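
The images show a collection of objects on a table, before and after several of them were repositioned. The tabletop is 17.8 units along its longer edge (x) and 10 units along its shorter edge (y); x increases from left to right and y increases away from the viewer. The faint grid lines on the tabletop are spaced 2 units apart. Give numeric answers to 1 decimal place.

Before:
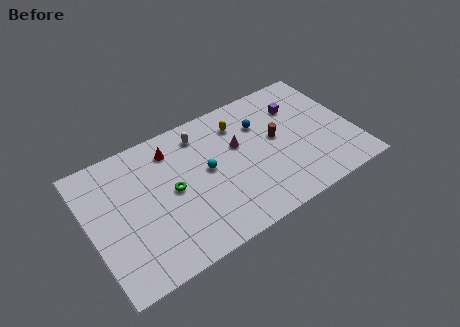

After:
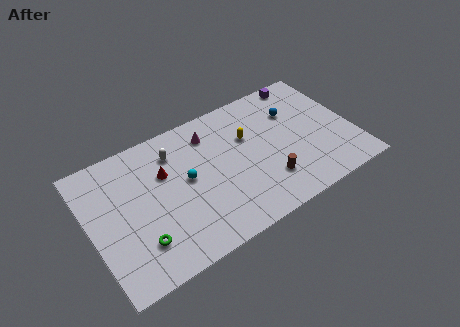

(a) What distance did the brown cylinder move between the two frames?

3.1

The brown cylinder moved from about (12.7, 5.5) to (11.6, 2.6), a distance of √(1.1² + 2.9²) ≈ 3.1.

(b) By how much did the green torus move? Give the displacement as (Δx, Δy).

(-2.6, -2.6)

From the two frames, the green torus sits at roughly (5.5, 5.1) before and (2.9, 2.5) after.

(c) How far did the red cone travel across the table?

1.7

The red cone was near (5.9, 8.1) before and (5.2, 6.6) after, so it travelled √(0.7² + 1.5²) ≈ 1.7 units.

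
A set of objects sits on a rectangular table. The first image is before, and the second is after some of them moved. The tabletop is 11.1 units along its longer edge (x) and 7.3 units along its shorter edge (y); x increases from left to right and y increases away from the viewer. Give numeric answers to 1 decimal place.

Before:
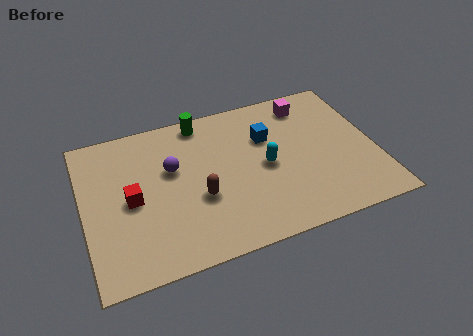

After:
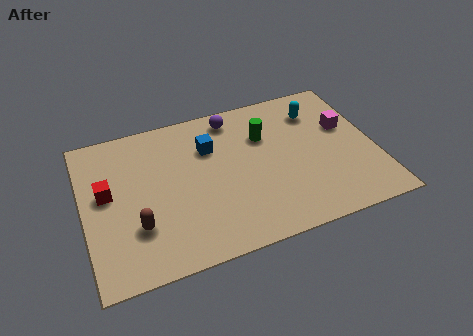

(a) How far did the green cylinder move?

2.7

The green cylinder moved from about (4.7, 6.5) to (7.0, 5.0), a distance of √(2.3² + 1.5²) ≈ 2.7.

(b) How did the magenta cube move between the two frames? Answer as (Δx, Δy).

(1.3, -1.6)

The magenta cube started near (8.8, 6.1) and ended near (10.1, 4.5).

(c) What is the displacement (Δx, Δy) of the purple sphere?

(2.5, 1.8)

The purple sphere was at about (3.4, 4.5) and moved to about (5.9, 6.3).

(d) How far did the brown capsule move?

2.5

The brown capsule moved from about (4.3, 2.8) to (1.9, 2.2), a distance of √(2.4² + 0.6²) ≈ 2.5.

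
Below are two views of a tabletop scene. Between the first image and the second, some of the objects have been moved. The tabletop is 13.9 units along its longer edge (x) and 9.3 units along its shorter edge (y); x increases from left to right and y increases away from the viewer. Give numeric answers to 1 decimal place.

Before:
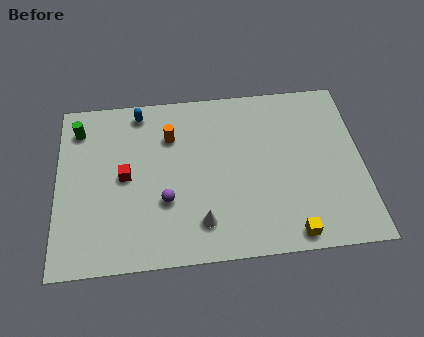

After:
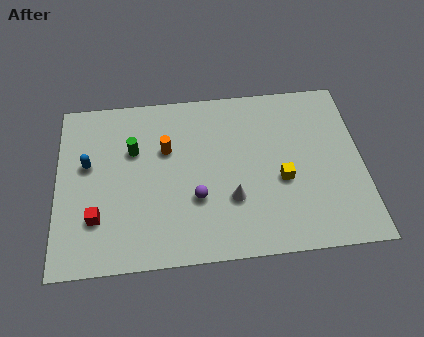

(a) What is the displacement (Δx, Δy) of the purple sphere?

(1.4, 0.0)

The purple sphere was at about (4.9, 3.2) and moved to about (6.3, 3.2).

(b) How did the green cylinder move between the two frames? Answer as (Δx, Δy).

(2.5, -1.4)

The green cylinder was at about (1.0, 7.5) and moved to about (3.5, 6.1).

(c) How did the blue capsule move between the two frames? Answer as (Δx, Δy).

(-2.4, -2.7)

The blue capsule was at about (3.8, 8.2) and moved to about (1.4, 5.5).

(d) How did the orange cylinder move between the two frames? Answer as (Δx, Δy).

(-0.2, -0.7)

The orange cylinder started near (5.2, 6.7) and ended near (5.0, 6.0).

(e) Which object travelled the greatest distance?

the blue capsule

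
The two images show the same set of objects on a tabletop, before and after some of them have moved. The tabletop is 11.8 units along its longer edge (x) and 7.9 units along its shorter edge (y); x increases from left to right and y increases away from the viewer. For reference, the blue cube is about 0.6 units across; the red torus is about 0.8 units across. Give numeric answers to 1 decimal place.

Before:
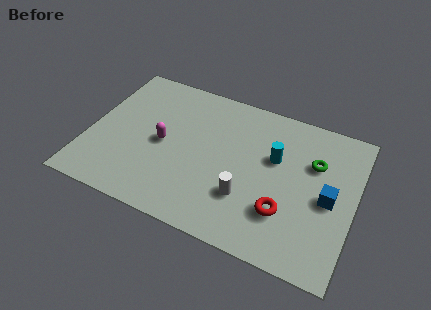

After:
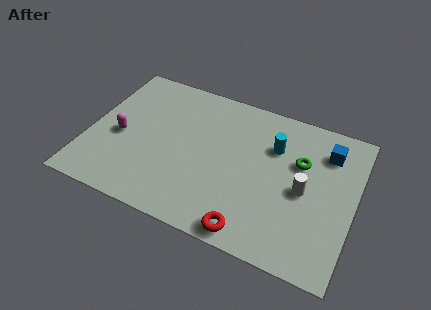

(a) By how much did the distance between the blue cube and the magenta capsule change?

+2.0

They were about 7.4 units apart before and 9.4 after — 2.0 units further apart.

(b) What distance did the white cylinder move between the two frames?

2.7

The white cylinder was near (7.2, 2.4) before and (9.6, 3.7) after, so it travelled √(2.4² + 1.3²) ≈ 2.7 units.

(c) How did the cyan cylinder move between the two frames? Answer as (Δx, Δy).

(-0.1, 0.6)

The cyan cylinder started near (8.2, 4.9) and ended near (8.1, 5.5).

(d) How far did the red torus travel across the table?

2.0

The red torus was near (8.9, 2.3) before and (7.6, 0.8) after, so it travelled √(1.3² + 1.5²) ≈ 2.0 units.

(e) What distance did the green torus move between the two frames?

0.6

The green torus was near (9.9, 5.3) before and (9.3, 5.1) after, so it travelled √(0.6² + 0.2²) ≈ 0.6 units.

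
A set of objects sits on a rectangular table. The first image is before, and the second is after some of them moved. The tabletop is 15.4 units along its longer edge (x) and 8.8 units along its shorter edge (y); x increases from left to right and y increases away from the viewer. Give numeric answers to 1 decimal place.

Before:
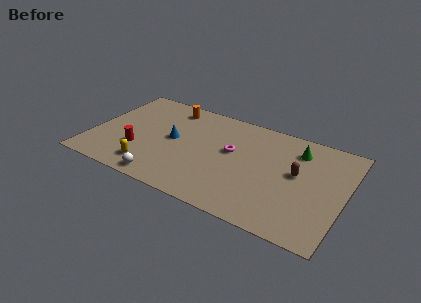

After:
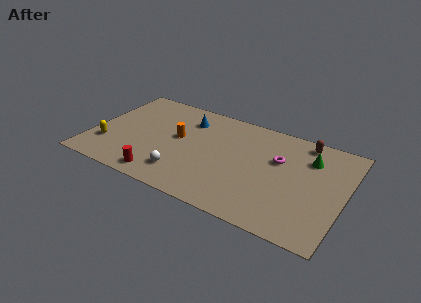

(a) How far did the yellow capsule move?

2.9

The yellow capsule moved from about (3.9, 1.6) to (1.1, 2.5), a distance of √(2.8² + 0.9²) ≈ 2.9.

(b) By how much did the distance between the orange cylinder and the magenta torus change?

+1.3

The distance was about 4.8 in the first image and 6.1 in the second, so they moved 1.3 units further apart.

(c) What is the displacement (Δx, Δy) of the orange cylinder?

(0.9, -2.6)

The orange cylinder was at about (4.3, 7.5) and moved to about (5.2, 4.9).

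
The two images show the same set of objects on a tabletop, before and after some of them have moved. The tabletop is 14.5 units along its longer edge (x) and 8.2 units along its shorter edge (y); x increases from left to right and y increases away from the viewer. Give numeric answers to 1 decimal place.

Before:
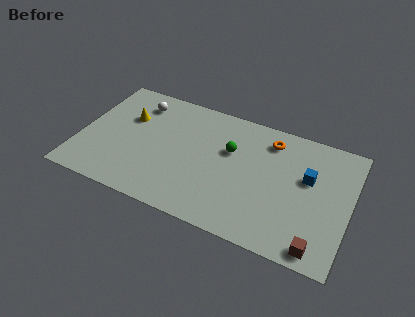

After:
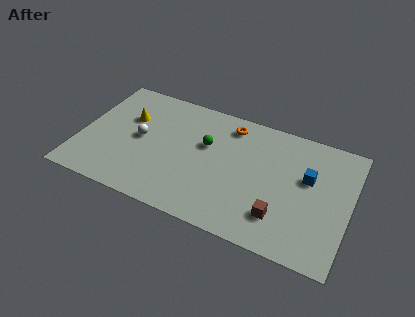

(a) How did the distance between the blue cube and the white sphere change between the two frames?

-0.5

They were about 9.5 units apart before and 9.0 after — 0.5 units closer together.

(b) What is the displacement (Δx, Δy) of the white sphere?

(0.4, -2.4)

The white sphere was at about (2.8, 6.6) and moved to about (3.2, 4.2).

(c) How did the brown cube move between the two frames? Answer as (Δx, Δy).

(-2.1, 1.1)

From the two frames, the brown cube sits at roughly (13.1, 0.9) before and (11.0, 2.0) after.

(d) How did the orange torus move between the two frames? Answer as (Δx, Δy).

(-2.2, 0.2)

The orange torus was at about (10.0, 6.7) and moved to about (7.8, 6.9).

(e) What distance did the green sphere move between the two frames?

1.3

From (8.0, 5.2) to (6.7, 5.1), the green sphere covered √(1.3² + 0.1²) ≈ 1.3 units.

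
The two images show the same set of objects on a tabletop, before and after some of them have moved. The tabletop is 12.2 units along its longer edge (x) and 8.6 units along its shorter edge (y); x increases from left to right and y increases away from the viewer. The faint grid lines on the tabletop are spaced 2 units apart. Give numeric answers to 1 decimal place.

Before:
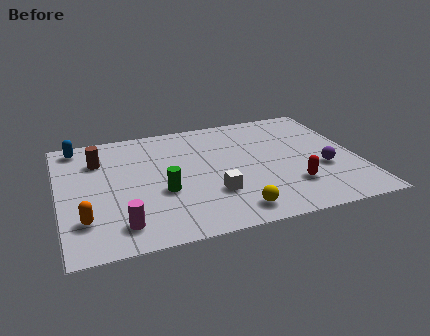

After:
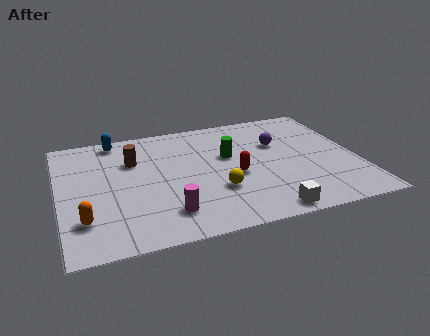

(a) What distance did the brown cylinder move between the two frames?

1.5

The brown cylinder was near (1.7, 6.3) before and (3.1, 5.9) after, so it travelled √(1.4² + 0.4²) ≈ 1.5 units.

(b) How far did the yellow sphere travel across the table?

1.7

From (6.8, 1.2) to (6.3, 2.8), the yellow sphere covered √(0.5² + 1.6²) ≈ 1.7 units.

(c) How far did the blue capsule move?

1.6

The blue capsule moved from about (0.9, 7.6) to (2.5, 7.7), a distance of √(1.6² + 0.1²) ≈ 1.6.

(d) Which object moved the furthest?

the green cylinder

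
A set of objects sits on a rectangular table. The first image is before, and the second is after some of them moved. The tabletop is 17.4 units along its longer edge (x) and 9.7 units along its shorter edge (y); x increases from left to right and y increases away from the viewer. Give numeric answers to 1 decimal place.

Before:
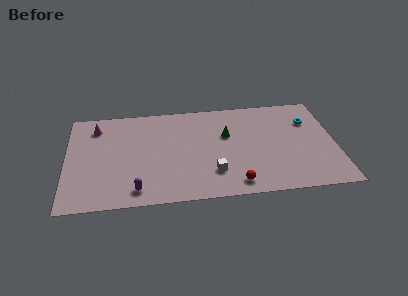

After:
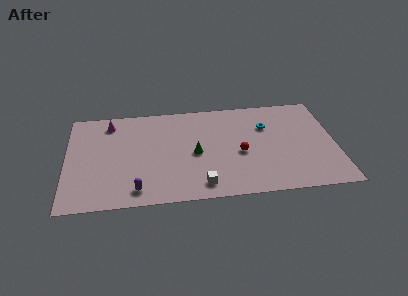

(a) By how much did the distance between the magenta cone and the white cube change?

-0.3

They were about 9.2 units apart before and 8.9 after — 0.3 units closer together.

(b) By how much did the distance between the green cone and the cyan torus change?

-0.3

Before: roughly 5.5 units apart; after: 5.2. That's 0.3 units closer together.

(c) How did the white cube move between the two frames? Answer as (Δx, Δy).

(-0.8, -1.1)

The white cube started near (9.4, 2.5) and ended near (8.6, 1.4).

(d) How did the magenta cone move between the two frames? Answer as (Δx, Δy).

(0.9, 0.3)

From the two frames, the magenta cone sits at roughly (1.9, 7.8) before and (2.8, 8.1) after.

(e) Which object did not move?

the purple capsule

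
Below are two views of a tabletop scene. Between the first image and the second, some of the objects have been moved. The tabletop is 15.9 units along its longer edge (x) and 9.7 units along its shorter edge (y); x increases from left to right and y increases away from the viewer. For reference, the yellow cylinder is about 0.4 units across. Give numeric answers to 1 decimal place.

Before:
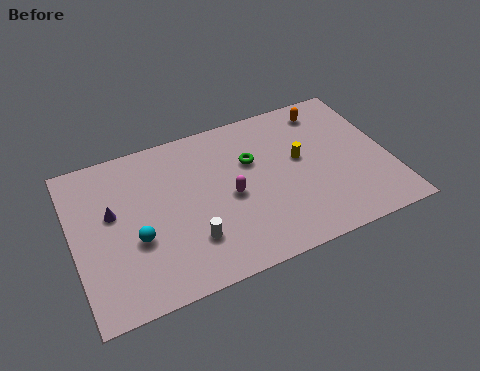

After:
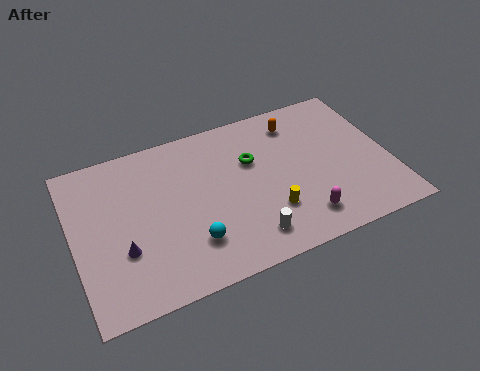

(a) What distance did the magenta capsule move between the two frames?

4.3

From (7.8, 4.5) to (11.1, 1.8), the magenta capsule covered √(3.3² + 2.7²) ≈ 4.3 units.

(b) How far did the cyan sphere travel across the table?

2.9

The cyan sphere was near (3.0, 3.7) before and (5.6, 2.5) after, so it travelled √(2.6² + 1.2²) ≈ 2.9 units.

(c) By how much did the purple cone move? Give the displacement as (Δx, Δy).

(0.3, -2.4)

The purple cone was at about (2.0, 5.7) and moved to about (2.3, 3.3).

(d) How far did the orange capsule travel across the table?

1.6

The orange capsule moved from about (13.2, 8.2) to (11.6, 7.9), a distance of √(1.6² + 0.3²) ≈ 1.6.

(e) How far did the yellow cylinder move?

3.3

The yellow cylinder was near (11.5, 5.5) before and (9.6, 2.8) after, so it travelled √(1.9² + 2.7²) ≈ 3.3 units.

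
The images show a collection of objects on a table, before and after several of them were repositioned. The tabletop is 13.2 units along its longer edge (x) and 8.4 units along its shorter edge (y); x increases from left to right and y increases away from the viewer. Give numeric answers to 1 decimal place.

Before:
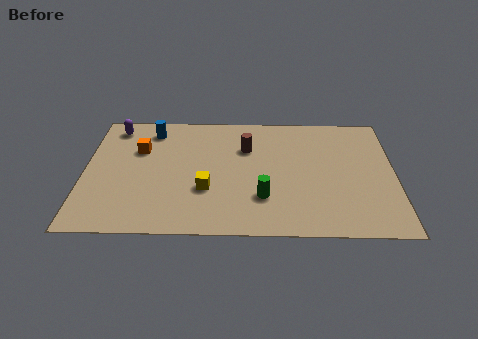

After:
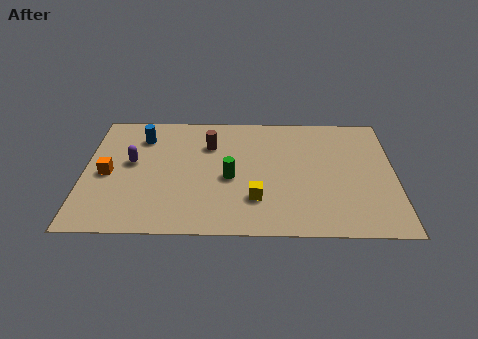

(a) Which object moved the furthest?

the purple capsule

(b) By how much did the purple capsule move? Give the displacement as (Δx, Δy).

(0.8, -2.5)

The purple capsule was at about (1.2, 7.2) and moved to about (2.0, 4.7).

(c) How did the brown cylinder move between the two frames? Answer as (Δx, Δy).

(-1.6, 0.2)

The brown cylinder started near (6.9, 5.8) and ended near (5.3, 6.0).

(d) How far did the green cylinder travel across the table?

1.9

The green cylinder was near (7.6, 2.4) before and (6.2, 3.7) after, so it travelled √(1.4² + 1.3²) ≈ 1.9 units.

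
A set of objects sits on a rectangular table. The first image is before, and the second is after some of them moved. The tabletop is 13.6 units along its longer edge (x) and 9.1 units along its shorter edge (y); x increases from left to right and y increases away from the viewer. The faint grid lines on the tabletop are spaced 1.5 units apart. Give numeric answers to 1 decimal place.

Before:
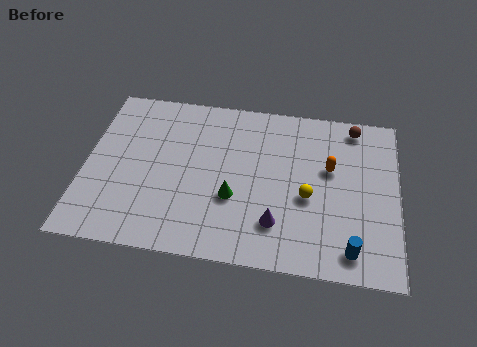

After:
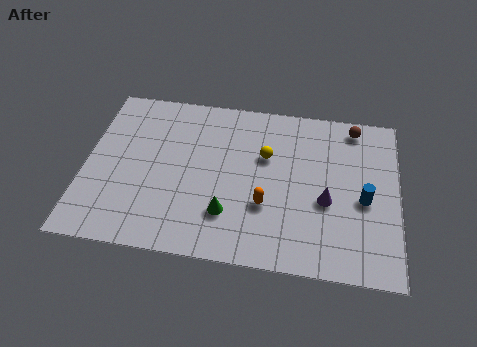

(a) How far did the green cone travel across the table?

0.9

From (6.5, 3.3) to (6.3, 2.4), the green cone covered √(0.2² + 0.9²) ≈ 0.9 units.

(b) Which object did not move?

the brown sphere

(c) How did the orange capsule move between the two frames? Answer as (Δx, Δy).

(-2.7, -2.4)

The orange capsule started near (10.6, 5.5) and ended near (7.9, 3.1).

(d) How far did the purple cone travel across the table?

2.6

The purple cone was near (8.4, 2.2) before and (10.5, 3.7) after, so it travelled √(2.1² + 1.5²) ≈ 2.6 units.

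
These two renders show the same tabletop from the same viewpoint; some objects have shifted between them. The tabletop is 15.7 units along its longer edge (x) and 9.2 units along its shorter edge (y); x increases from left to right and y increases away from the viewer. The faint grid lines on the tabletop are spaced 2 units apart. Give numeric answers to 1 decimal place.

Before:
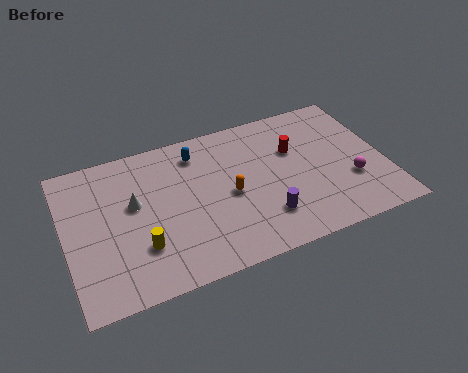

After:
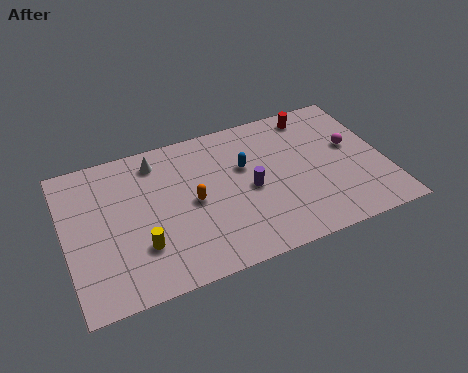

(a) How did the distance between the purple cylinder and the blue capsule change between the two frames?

-4.4

The distance was about 5.9 in the first image and 1.5 in the second, so they moved 4.4 units closer together.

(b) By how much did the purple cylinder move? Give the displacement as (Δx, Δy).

(-0.5, 2.0)

The purple cylinder started near (9.5, 2.3) and ended near (9.0, 4.3).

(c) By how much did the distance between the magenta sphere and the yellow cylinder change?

+0.6

They were about 10.4 units apart before and 11.0 after — 0.6 units further apart.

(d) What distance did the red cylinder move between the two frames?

2.3

The red cylinder moved from about (11.4, 6.0) to (12.6, 8.0), a distance of √(1.2² + 2.0²) ≈ 2.3.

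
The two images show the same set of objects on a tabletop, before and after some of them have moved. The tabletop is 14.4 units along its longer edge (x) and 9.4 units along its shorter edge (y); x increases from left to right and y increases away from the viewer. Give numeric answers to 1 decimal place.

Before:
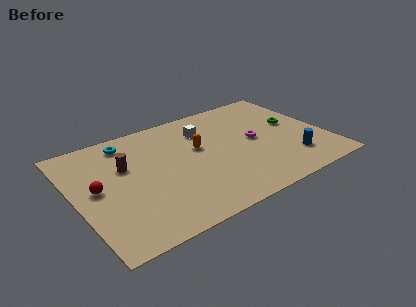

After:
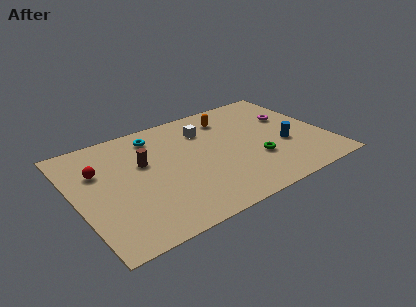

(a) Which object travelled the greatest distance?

the green torus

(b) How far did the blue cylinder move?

1.4

From (12.1, 2.2) to (11.9, 3.6), the blue cylinder covered √(0.2² + 1.4²) ≈ 1.4 units.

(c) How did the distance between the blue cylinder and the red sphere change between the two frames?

-0.5

Before: roughly 11.2 units apart; after: 10.7. That's 0.5 units closer together.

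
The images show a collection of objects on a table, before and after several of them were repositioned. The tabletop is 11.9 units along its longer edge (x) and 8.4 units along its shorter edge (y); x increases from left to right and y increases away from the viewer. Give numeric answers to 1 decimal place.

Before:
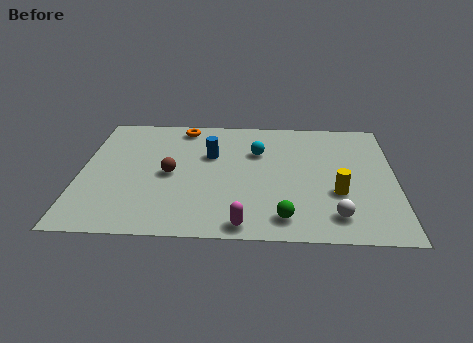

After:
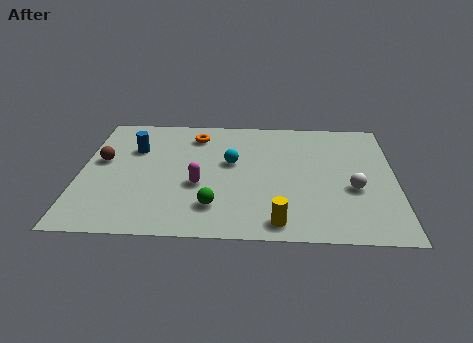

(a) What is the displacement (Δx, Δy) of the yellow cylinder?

(-2.2, -2.0)

The yellow cylinder started near (9.7, 3.0) and ended near (7.5, 1.0).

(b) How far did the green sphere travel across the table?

2.7

The green sphere moved from about (7.7, 1.3) to (5.1, 1.9), a distance of √(2.6² + 0.6²) ≈ 2.7.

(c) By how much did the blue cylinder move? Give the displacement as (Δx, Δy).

(-2.9, 0.3)

The blue cylinder started near (4.9, 5.4) and ended near (2.0, 5.7).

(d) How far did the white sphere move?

1.9

From (9.6, 1.5) to (10.3, 3.3), the white sphere covered √(0.7² + 1.8²) ≈ 1.9 units.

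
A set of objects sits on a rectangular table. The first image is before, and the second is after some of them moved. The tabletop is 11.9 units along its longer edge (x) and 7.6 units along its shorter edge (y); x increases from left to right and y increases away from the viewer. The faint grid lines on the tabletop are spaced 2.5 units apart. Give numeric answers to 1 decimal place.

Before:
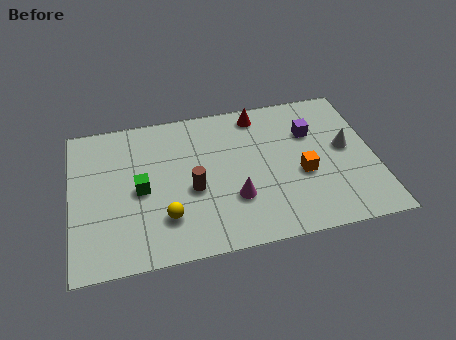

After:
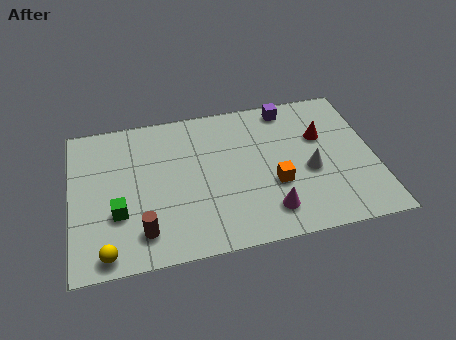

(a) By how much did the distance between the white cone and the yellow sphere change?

+0.9

Before: roughly 7.5 units apart; after: 8.4. That's 0.9 units further apart.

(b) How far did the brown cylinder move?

2.6

From (4.7, 3.2) to (2.7, 1.5), the brown cylinder covered √(2.0² + 1.7²) ≈ 2.6 units.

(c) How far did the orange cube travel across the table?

1.1

From (9.0, 3.1) to (7.9, 2.8), the orange cube covered √(1.1² + 0.3²) ≈ 1.1 units.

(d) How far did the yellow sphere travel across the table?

2.6

The yellow sphere moved from about (3.6, 2.0) to (1.3, 0.8), a distance of √(2.3² + 1.2²) ≈ 2.6.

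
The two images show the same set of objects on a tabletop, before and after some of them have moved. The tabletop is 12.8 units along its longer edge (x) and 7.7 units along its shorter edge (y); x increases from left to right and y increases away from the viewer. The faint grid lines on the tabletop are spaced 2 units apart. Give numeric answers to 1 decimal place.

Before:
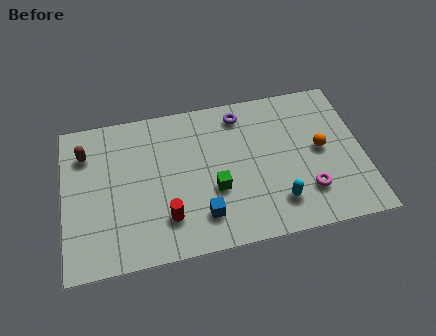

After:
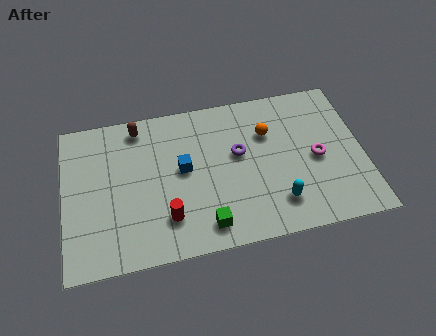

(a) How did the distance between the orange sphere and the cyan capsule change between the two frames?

+0.6

The distance was about 3.0 in the first image and 3.6 in the second, so they moved 0.6 units further apart.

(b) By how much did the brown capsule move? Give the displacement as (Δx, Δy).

(2.3, 0.9)

From the two frames, the brown capsule sits at roughly (1.0, 5.8) before and (3.3, 6.7) after.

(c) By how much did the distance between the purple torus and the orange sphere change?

-2.6

The distance was about 4.1 in the first image and 1.5 in the second, so they moved 2.6 units closer together.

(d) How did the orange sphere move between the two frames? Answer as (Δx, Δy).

(-2.2, 1.3)

From the two frames, the orange sphere sits at roughly (11.0, 4.0) before and (8.8, 5.3) after.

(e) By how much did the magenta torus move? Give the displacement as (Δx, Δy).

(0.5, 1.6)

The magenta torus was at about (10.3, 2.0) and moved to about (10.8, 3.6).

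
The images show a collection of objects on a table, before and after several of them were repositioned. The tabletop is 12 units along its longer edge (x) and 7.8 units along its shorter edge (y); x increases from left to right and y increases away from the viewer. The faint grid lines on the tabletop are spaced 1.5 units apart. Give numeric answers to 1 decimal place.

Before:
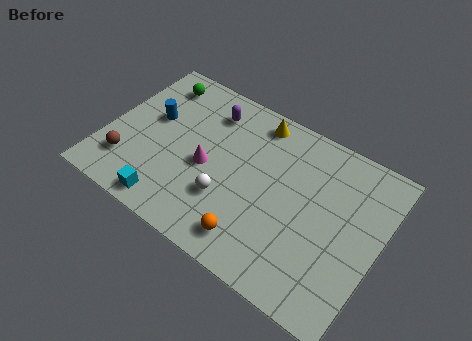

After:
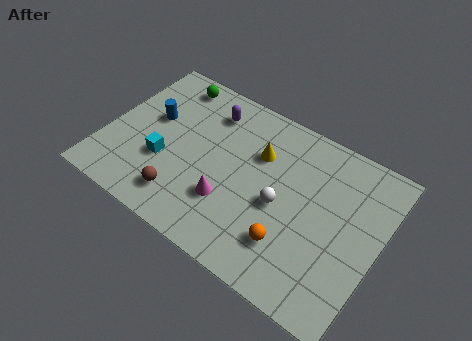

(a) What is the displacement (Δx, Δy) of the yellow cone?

(0.4, -1.5)

The yellow cone started near (6.1, 6.8) and ended near (6.5, 5.3).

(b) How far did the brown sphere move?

2.6

From (1.2, 1.9) to (3.8, 1.5), the brown sphere covered √(2.6² + 0.4²) ≈ 2.6 units.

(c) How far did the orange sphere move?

1.7

The orange sphere was near (7.0, 1.3) before and (8.5, 2.0) after, so it travelled √(1.5² + 0.7²) ≈ 1.7 units.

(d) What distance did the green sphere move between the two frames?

0.7

The green sphere was near (1.6, 6.5) before and (2.2, 6.8) after, so it travelled √(0.6² + 0.3²) ≈ 0.7 units.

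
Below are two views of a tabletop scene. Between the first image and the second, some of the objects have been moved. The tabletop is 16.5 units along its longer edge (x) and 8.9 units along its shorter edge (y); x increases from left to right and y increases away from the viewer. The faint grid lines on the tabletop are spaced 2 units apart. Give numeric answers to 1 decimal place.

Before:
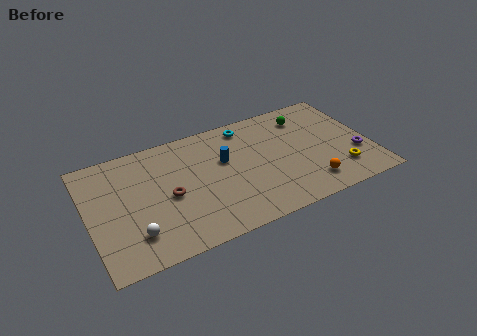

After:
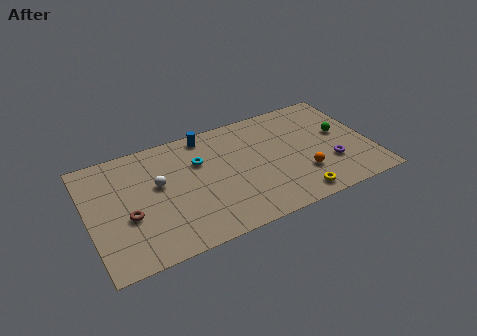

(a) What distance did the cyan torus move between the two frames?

3.4

The cyan torus was near (9.6, 7.7) before and (6.6, 6.0) after, so it travelled √(3.0² + 1.7²) ≈ 3.4 units.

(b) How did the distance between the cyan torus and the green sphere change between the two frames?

+4.8

Before: roughly 3.6 units apart; after: 8.4. That's 4.8 units further apart.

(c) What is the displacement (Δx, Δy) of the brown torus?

(-2.4, -0.6)

The brown torus was at about (4.6, 4.1) and moved to about (2.2, 3.5).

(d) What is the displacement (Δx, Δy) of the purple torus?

(-1.6, -0.2)

From the two frames, the purple torus sits at roughly (15.6, 3.0) before and (14.0, 2.8) after.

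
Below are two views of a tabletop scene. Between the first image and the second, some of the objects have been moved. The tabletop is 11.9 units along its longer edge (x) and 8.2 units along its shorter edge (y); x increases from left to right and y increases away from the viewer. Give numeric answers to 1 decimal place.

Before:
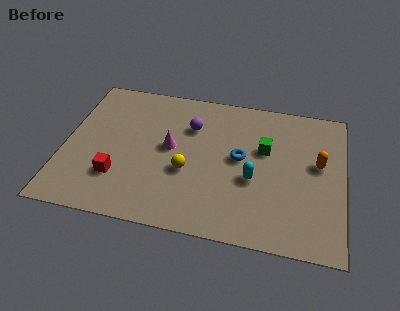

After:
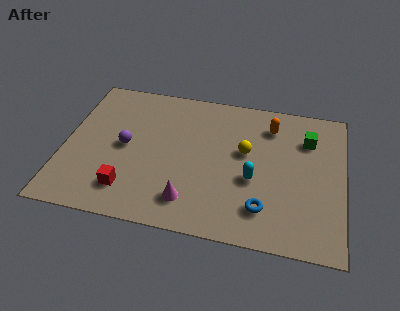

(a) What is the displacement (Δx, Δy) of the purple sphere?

(-2.7, -1.7)

From the two frames, the purple sphere sits at roughly (5.3, 5.8) before and (2.6, 4.1) after.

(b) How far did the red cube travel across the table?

0.8

The red cube was near (2.4, 2.3) before and (2.9, 1.7) after, so it travelled √(0.5² + 0.6²) ≈ 0.8 units.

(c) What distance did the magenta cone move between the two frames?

3.0

The magenta cone was near (4.5, 4.4) before and (5.5, 1.6) after, so it travelled √(1.0² + 2.8²) ≈ 3.0 units.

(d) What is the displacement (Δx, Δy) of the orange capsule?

(-2.1, 1.8)

The orange capsule was at about (10.8, 4.7) and moved to about (8.7, 6.5).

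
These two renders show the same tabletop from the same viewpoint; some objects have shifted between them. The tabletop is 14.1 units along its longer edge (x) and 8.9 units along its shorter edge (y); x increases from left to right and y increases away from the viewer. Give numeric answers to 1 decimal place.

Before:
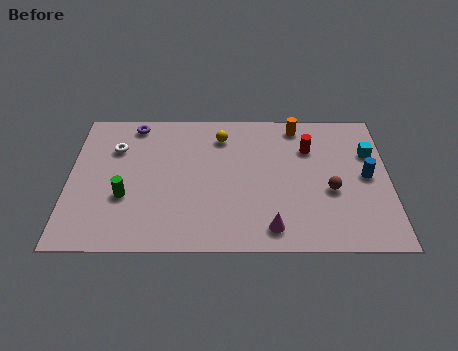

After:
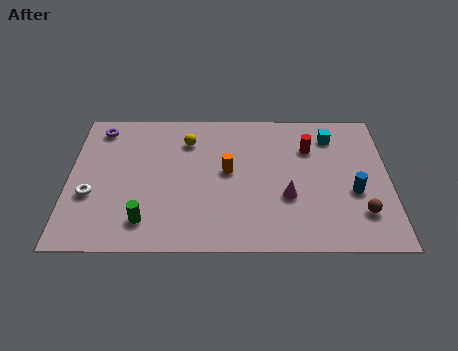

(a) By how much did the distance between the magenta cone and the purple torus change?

+0.4

Before: roughly 9.0 units apart; after: 9.4. That's 0.4 units further apart.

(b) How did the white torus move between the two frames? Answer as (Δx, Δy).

(-1.0, -3.0)

From the two frames, the white torus sits at roughly (2.0, 6.3) before and (1.0, 3.3) after.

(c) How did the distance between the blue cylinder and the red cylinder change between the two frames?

+0.3

Before: roughly 3.1 units apart; after: 3.4. That's 0.3 units further apart.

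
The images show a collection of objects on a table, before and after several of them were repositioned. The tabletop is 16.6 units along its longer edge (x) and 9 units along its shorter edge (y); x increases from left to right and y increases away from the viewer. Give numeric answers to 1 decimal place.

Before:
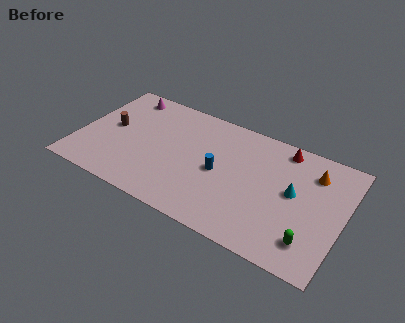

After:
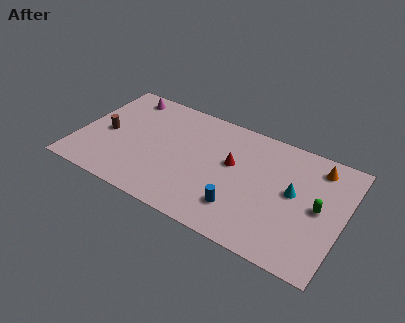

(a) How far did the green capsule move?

2.6

The green capsule was near (14.9, 1.9) before and (15.1, 4.5) after, so it travelled √(0.2² + 2.6²) ≈ 2.6 units.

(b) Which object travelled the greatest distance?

the red cone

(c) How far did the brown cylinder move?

0.6

The brown cylinder was near (1.9, 4.8) before and (1.7, 4.2) after, so it travelled √(0.2² + 0.6²) ≈ 0.6 units.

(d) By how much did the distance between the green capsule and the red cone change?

-0.9

Before: roughly 6.5 units apart; after: 5.6. That's 0.9 units closer together.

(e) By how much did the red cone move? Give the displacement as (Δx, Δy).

(-2.9, -2.6)

The red cone started near (12.5, 7.9) and ended near (9.6, 5.3).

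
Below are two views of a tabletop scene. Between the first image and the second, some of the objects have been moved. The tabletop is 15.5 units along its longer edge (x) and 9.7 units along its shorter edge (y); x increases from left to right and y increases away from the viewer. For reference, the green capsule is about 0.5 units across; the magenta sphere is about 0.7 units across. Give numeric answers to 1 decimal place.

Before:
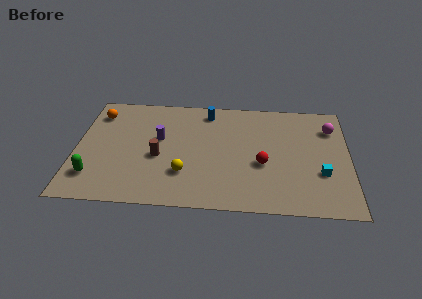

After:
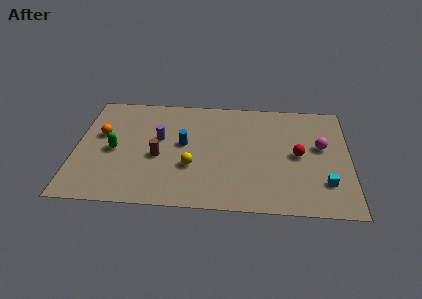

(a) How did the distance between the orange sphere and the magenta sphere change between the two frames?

-0.9

Before: roughly 13.4 units apart; after: 12.5. That's 0.9 units closer together.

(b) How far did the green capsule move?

2.5

The green capsule moved from about (1.1, 2.2) to (2.2, 4.5), a distance of √(1.1² + 2.3²) ≈ 2.5.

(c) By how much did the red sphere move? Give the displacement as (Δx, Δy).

(2.0, 0.9)

The red sphere started near (10.6, 3.9) and ended near (12.6, 4.8).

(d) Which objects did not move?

the brown cylinder and the purple cylinder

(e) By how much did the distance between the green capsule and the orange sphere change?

-4.0

Before: roughly 5.5 units apart; after: 1.5. That's 4.0 units closer together.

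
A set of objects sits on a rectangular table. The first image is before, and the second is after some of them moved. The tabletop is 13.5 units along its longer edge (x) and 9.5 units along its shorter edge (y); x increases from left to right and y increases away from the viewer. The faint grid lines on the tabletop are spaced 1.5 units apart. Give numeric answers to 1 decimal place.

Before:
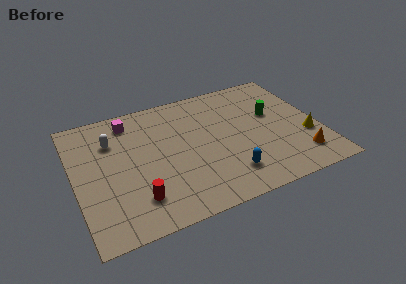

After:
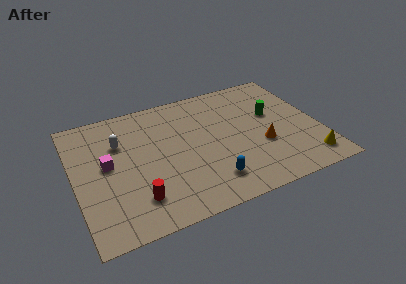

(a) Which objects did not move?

the green cylinder and the red cylinder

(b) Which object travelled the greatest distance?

the magenta cube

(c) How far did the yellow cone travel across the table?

1.8

From (12.7, 3.3) to (12.5, 1.5), the yellow cone covered √(0.2² + 1.8²) ≈ 1.8 units.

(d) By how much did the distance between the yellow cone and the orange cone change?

+1.5

The distance was about 1.5 in the first image and 3.0 in the second, so they moved 1.5 units further apart.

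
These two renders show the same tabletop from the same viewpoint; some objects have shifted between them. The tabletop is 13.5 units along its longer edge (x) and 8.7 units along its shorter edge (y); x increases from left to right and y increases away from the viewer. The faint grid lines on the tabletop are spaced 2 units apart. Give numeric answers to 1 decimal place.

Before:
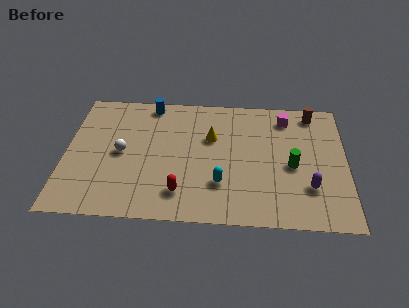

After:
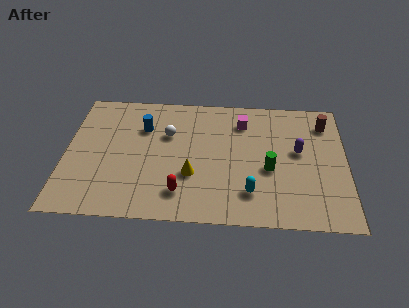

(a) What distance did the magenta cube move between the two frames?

2.1

The magenta cube was near (10.6, 7.2) before and (8.5, 6.8) after, so it travelled √(2.1² + 0.4²) ≈ 2.1 units.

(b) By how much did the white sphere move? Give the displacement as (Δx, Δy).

(2.2, 1.4)

The white sphere started near (2.7, 4.3) and ended near (4.9, 5.7).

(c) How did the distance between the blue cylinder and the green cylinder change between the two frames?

-1.3

They were about 7.9 units apart before and 6.6 after — 1.3 units closer together.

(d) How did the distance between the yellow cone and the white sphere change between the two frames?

-1.5

They were about 4.5 units apart before and 3.0 after — 1.5 units closer together.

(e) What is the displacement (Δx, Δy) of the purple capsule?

(-0.5, 2.4)

The purple capsule was at about (11.7, 2.5) and moved to about (11.2, 4.9).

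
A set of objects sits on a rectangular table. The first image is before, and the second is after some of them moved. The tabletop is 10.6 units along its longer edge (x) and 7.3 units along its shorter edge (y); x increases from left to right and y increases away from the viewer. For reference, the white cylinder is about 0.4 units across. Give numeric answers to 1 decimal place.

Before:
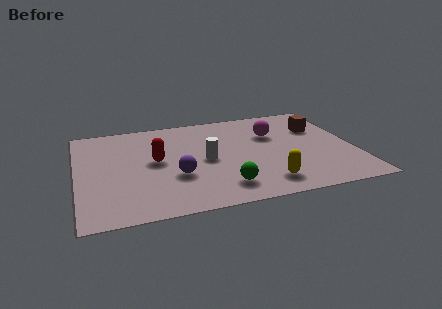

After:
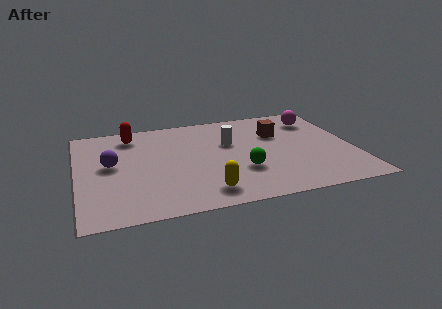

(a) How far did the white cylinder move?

1.5

The white cylinder moved from about (4.9, 3.5) to (5.9, 4.6), a distance of √(1.0² + 1.1²) ≈ 1.5.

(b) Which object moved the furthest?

the purple sphere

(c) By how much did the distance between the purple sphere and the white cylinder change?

+3.1

They were about 1.5 units apart before and 4.6 after — 3.1 units further apart.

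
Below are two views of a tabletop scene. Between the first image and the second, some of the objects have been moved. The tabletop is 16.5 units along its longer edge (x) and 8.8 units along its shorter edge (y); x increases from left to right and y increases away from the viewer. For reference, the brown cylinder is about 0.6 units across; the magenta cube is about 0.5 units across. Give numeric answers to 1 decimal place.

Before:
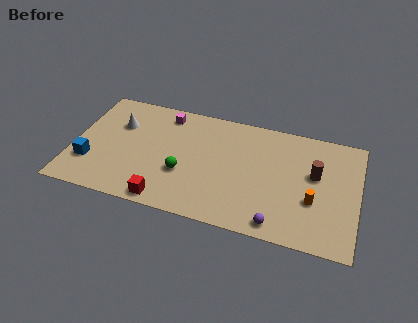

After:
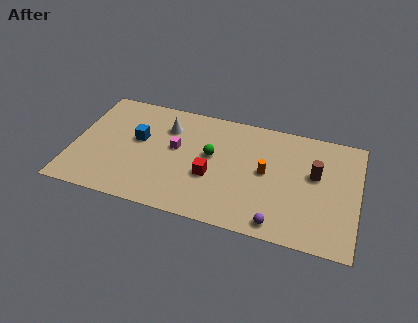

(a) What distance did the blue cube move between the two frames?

3.6

The blue cube was near (1.1, 2.6) before and (3.7, 5.1) after, so it travelled √(2.6² + 2.5²) ≈ 3.6 units.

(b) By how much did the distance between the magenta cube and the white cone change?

-1.4

Before: roughly 3.0 units apart; after: 1.6. That's 1.4 units closer together.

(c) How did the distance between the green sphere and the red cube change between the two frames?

-0.8

Before: roughly 2.4 units apart; after: 1.6. That's 0.8 units closer together.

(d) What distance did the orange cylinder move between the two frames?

3.1

The orange cylinder moved from about (14.0, 3.2) to (11.2, 4.6), a distance of √(2.8² + 1.4²) ≈ 3.1.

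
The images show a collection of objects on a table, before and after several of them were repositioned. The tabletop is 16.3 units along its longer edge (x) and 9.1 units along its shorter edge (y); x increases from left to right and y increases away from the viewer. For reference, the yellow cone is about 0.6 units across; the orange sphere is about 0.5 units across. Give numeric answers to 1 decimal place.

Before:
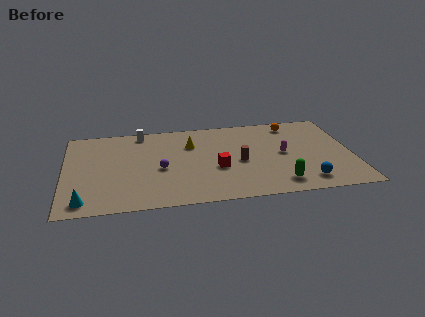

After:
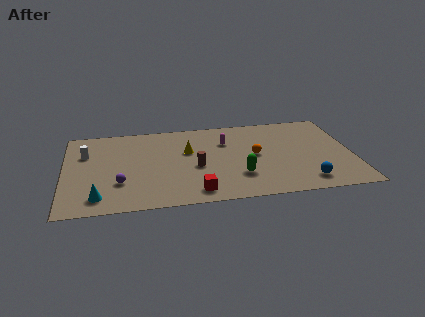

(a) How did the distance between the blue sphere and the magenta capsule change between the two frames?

+3.2

They were about 3.3 units apart before and 6.5 after — 3.2 units further apart.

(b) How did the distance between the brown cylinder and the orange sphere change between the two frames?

-1.4

The distance was about 4.9 in the first image and 3.5 in the second, so they moved 1.4 units closer together.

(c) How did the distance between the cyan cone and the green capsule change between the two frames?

-2.9

They were about 10.9 units apart before and 8.0 after — 2.9 units closer together.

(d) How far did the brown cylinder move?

2.5

From (9.9, 4.1) to (7.4, 3.9), the brown cylinder covered √(2.5² + 0.2²) ≈ 2.5 units.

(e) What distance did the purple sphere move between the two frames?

2.6

From (5.4, 4.0) to (3.1, 2.8), the purple sphere covered √(2.3² + 1.2²) ≈ 2.6 units.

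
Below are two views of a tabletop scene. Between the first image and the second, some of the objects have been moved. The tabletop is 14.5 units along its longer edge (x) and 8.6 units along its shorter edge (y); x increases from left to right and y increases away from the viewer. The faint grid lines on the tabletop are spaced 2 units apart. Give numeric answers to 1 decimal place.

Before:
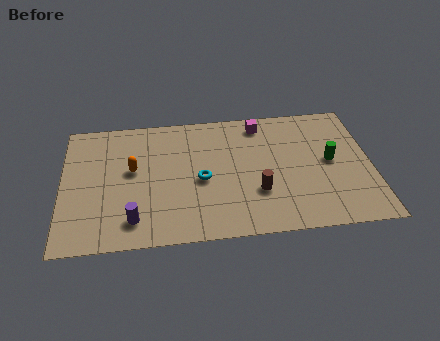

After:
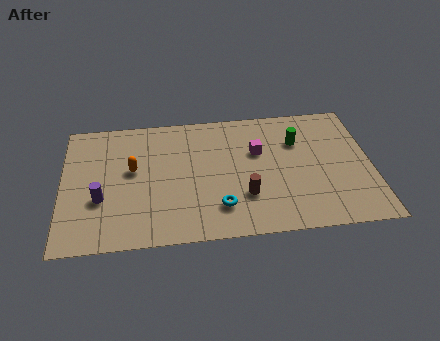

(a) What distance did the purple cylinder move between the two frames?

2.1

From (3.3, 1.6) to (1.8, 3.1), the purple cylinder covered √(1.5² + 1.5²) ≈ 2.1 units.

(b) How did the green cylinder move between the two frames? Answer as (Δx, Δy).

(-1.5, 1.5)

The green cylinder was at about (12.6, 4.5) and moved to about (11.1, 6.0).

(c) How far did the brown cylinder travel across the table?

0.6

From (9.1, 2.8) to (8.5, 2.6), the brown cylinder covered √(0.6² + 0.2²) ≈ 0.6 units.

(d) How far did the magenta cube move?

1.9

The magenta cube was near (9.4, 7.4) before and (9.2, 5.5) after, so it travelled √(0.2² + 1.9²) ≈ 1.9 units.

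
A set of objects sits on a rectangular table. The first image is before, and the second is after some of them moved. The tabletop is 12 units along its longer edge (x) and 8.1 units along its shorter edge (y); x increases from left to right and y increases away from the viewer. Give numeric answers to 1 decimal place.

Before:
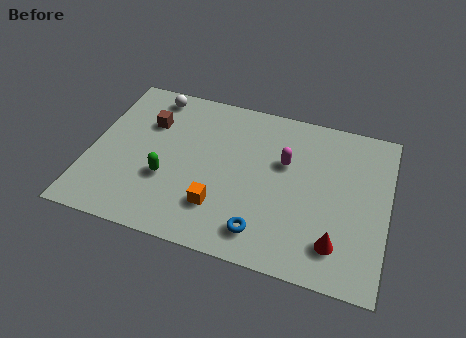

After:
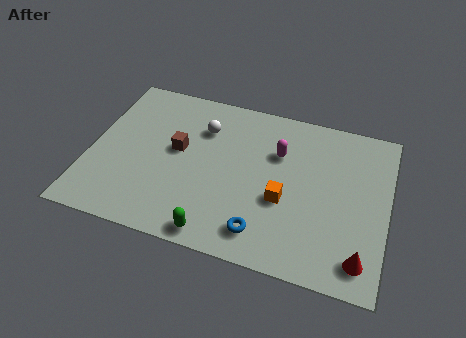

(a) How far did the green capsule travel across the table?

3.0

The green capsule was near (3.2, 2.9) before and (5.4, 0.8) after, so it travelled √(2.2² + 2.1²) ≈ 3.0 units.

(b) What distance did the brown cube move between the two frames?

1.7

The brown cube moved from about (2.2, 5.6) to (3.5, 4.5), a distance of √(1.3² + 1.1²) ≈ 1.7.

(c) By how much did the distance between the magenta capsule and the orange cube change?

-1.5

They were about 3.8 units apart before and 2.3 after — 1.5 units closer together.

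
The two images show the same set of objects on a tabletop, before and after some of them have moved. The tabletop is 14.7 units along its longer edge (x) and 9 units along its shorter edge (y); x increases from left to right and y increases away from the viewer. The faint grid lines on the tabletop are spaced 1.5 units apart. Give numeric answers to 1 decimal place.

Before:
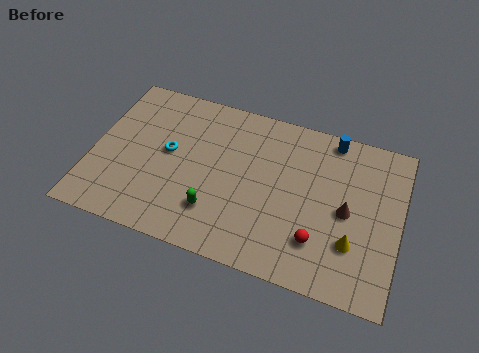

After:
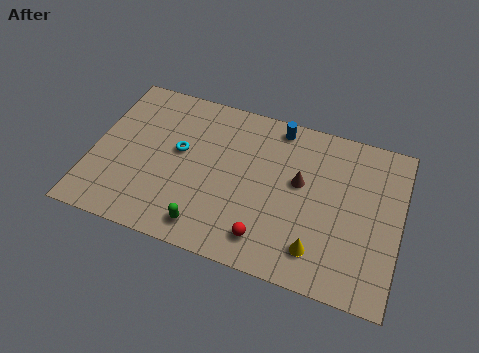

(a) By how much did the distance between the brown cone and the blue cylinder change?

-0.8

Before: roughly 3.9 units apart; after: 3.1. That's 0.8 units closer together.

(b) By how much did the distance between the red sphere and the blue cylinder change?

+0.6

Before: roughly 5.8 units apart; after: 6.4. That's 0.6 units further apart.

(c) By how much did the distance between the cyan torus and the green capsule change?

+0.6

They were about 3.6 units apart before and 4.2 after — 0.6 units further apart.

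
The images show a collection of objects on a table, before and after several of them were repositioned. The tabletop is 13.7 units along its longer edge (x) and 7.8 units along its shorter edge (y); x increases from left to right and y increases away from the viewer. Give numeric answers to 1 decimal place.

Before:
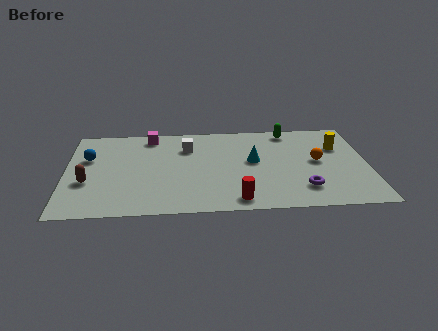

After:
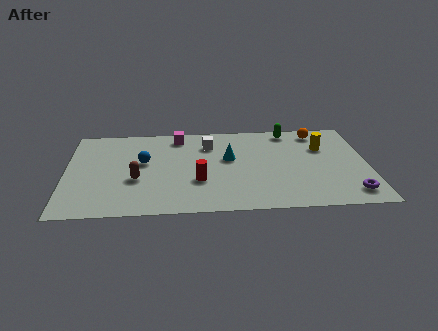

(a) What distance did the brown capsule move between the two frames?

2.2

The brown capsule was near (1.0, 2.9) before and (3.2, 3.0) after, so it travelled √(2.2² + 0.1²) ≈ 2.2 units.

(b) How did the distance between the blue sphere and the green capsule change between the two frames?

-2.3

They were about 9.4 units apart before and 7.1 after — 2.3 units closer together.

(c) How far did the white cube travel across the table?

1.0

From (5.5, 5.7) to (6.5, 5.9), the white cube covered √(1.0² + 0.2²) ≈ 1.0 units.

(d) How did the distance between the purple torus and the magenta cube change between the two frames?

+0.9

They were about 8.5 units apart before and 9.4 after — 0.9 units further apart.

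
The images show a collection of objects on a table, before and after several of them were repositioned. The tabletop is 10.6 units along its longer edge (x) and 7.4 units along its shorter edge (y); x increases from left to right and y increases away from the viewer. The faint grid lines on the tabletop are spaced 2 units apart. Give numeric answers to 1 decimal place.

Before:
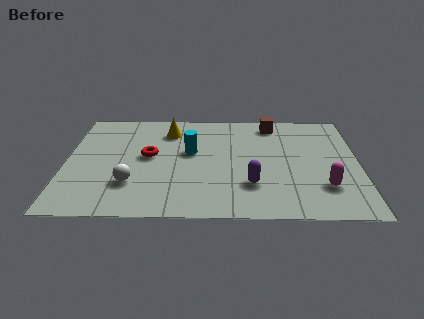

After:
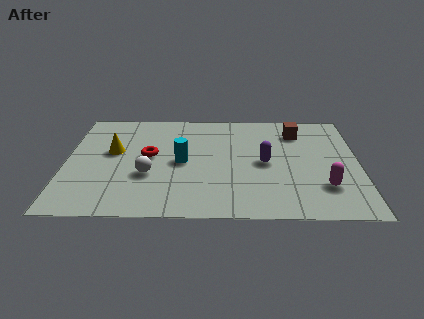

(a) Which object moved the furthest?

the yellow cone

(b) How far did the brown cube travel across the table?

1.1

The brown cube was near (7.5, 6.4) before and (8.4, 5.8) after, so it travelled √(0.9² + 0.6²) ≈ 1.1 units.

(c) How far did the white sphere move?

0.8

The white sphere was near (2.4, 2.1) before and (3.0, 2.7) after, so it travelled √(0.6² + 0.6²) ≈ 0.8 units.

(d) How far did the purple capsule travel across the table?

1.6

The purple capsule was near (6.7, 2.1) before and (7.2, 3.6) after, so it travelled √(0.5² + 1.5²) ≈ 1.6 units.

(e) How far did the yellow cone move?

2.5

The yellow cone was near (3.7, 5.8) before and (1.7, 4.3) after, so it travelled √(2.0² + 1.5²) ≈ 2.5 units.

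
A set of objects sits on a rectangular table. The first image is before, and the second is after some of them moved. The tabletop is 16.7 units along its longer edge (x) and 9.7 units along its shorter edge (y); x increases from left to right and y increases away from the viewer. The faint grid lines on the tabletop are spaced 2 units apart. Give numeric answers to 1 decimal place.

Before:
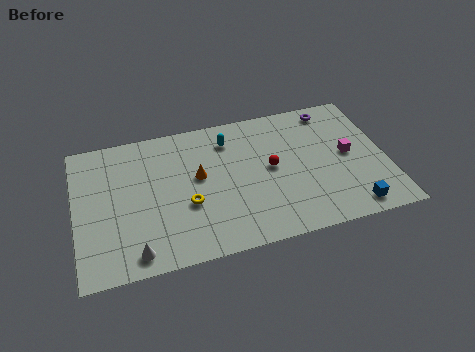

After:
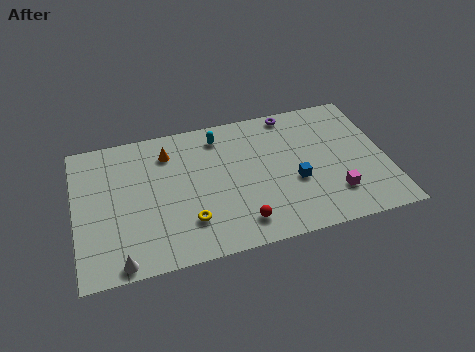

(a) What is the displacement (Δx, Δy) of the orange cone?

(-1.5, 2.1)

The orange cone was at about (6.6, 5.5) and moved to about (5.1, 7.6).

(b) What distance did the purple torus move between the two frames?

2.2

From (14.1, 8.5) to (11.9, 8.8), the purple torus covered √(2.2² + 0.3²) ≈ 2.2 units.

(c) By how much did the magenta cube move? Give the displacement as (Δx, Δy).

(-1.0, -2.6)

The magenta cube was at about (14.7, 5.0) and moved to about (13.7, 2.4).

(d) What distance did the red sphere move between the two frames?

3.9

The red sphere was near (10.5, 5.1) before and (8.6, 1.7) after, so it travelled √(1.9² + 3.4²) ≈ 3.9 units.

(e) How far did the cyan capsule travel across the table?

0.6

The cyan capsule was near (8.4, 7.7) before and (7.9, 8.1) after, so it travelled √(0.5² + 0.4²) ≈ 0.6 units.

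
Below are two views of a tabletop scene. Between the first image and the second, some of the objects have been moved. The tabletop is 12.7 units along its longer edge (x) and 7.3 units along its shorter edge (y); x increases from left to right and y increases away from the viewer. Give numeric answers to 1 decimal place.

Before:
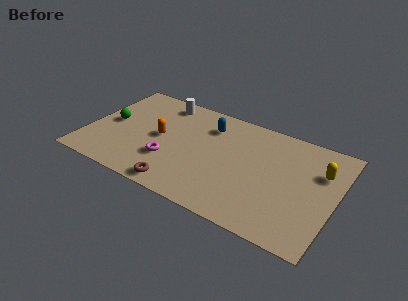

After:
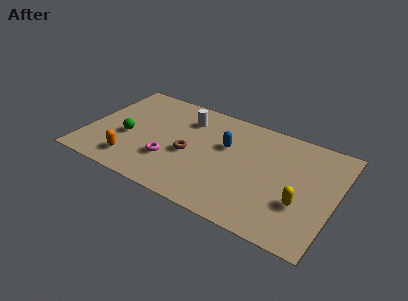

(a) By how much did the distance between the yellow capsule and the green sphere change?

-1.8

Before: roughly 10.8 units apart; after: 9.0. That's 1.8 units closer together.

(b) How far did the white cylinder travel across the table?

1.6

The white cylinder was near (3.4, 6.3) before and (4.8, 5.6) after, so it travelled √(1.4² + 0.7²) ≈ 1.6 units.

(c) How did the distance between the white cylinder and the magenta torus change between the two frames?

-0.8

Before: roughly 4.1 units apart; after: 3.3. That's 0.8 units closer together.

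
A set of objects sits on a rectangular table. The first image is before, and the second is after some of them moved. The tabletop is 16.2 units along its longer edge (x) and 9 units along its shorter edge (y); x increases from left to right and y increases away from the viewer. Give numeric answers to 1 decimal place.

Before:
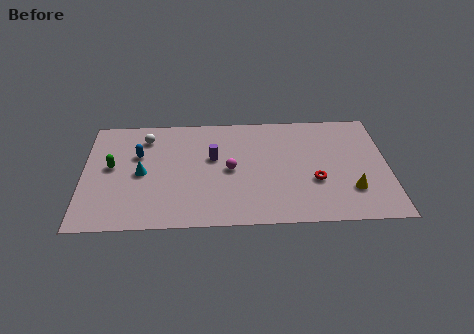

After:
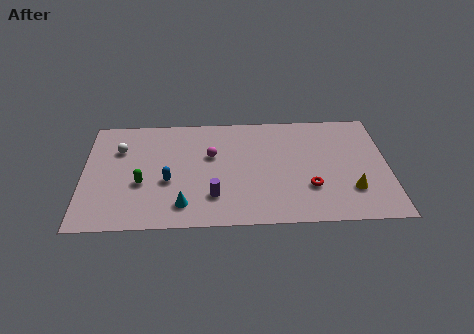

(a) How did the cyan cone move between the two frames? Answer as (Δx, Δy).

(2.2, -2.6)

From the two frames, the cyan cone sits at roughly (3.1, 4.3) before and (5.3, 1.7) after.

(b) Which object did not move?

the yellow cone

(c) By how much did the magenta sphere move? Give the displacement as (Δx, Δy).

(-1.0, 1.2)

From the two frames, the magenta sphere sits at roughly (7.8, 4.4) before and (6.8, 5.6) after.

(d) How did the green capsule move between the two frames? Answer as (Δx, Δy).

(1.6, -1.4)

The green capsule was at about (1.5, 4.9) and moved to about (3.1, 3.5).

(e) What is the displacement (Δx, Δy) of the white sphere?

(-1.4, -0.9)

From the two frames, the white sphere sits at roughly (3.3, 7.2) before and (1.9, 6.3) after.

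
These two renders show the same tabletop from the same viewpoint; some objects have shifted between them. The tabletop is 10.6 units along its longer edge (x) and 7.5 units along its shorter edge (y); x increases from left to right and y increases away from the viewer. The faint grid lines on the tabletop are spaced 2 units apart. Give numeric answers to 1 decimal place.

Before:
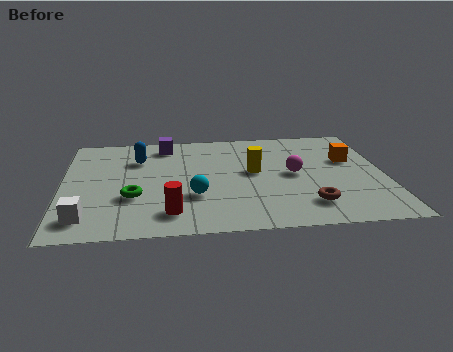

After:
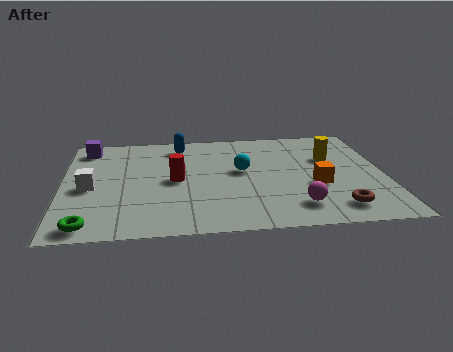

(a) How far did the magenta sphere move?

2.3

The magenta sphere moved from about (7.6, 3.8) to (7.6, 1.5), a distance of √(0.0² + 2.3²) ≈ 2.3.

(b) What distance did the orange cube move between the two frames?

2.2

From (9.5, 4.7) to (8.3, 2.9), the orange cube covered √(1.2² + 1.8²) ≈ 2.2 units.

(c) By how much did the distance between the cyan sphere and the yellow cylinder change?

+0.5

They were about 2.6 units apart before and 3.1 after — 0.5 units further apart.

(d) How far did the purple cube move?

2.6

The purple cube moved from about (3.4, 6.4) to (0.8, 6.4), a distance of √(2.6² + 0.0²) ≈ 2.6.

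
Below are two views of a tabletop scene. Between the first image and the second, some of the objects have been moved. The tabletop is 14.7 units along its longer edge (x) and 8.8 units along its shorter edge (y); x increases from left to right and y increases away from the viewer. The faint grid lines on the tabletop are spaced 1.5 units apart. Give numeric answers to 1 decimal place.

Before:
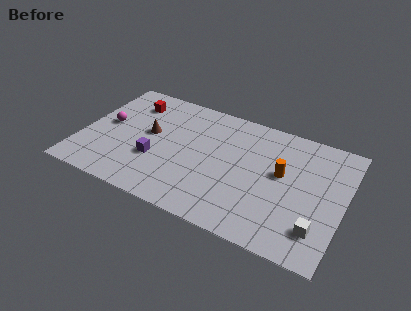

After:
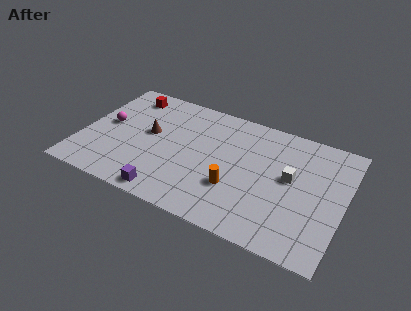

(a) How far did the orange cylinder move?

3.2

The orange cylinder was near (11.2, 5.0) before and (8.8, 2.9) after, so it travelled √(2.4² + 2.1²) ≈ 3.2 units.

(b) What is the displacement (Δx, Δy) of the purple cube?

(1.0, -2.2)

The purple cube was at about (4.3, 3.1) and moved to about (5.3, 0.9).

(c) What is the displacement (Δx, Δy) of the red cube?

(-0.3, 0.5)

From the two frames, the red cube sits at roughly (2.4, 6.9) before and (2.1, 7.4) after.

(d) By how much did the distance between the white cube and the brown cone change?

-2.2

Before: roughly 10.2 units apart; after: 8.0. That's 2.2 units closer together.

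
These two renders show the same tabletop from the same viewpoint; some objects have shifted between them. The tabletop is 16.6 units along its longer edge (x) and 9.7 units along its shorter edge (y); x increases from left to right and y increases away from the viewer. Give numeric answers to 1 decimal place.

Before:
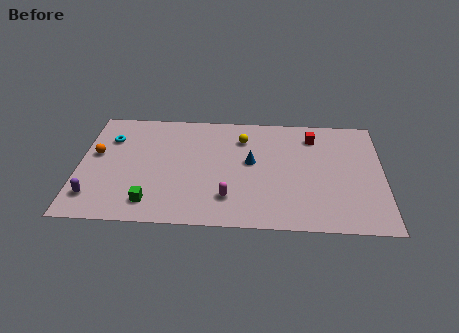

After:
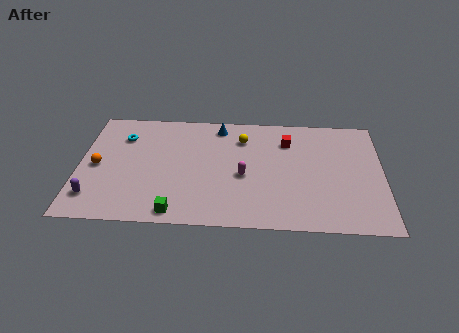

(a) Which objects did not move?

the yellow sphere and the purple capsule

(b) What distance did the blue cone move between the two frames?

3.5

The blue cone was near (9.4, 5.4) before and (7.6, 8.4) after, so it travelled √(1.8² + 3.0²) ≈ 3.5 units.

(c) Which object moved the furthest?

the blue cone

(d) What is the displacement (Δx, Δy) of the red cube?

(-1.4, -0.5)

The red cube was at about (12.8, 7.8) and moved to about (11.4, 7.3).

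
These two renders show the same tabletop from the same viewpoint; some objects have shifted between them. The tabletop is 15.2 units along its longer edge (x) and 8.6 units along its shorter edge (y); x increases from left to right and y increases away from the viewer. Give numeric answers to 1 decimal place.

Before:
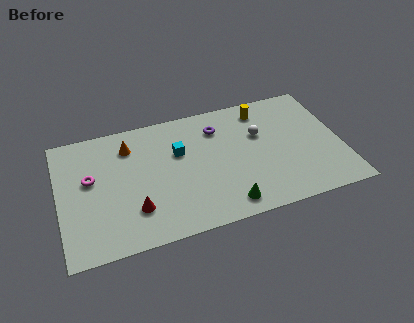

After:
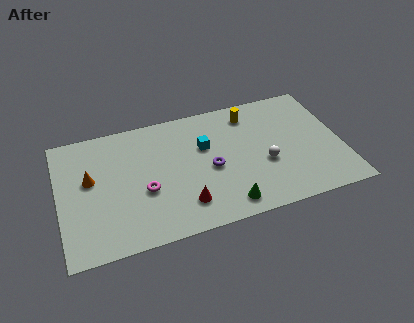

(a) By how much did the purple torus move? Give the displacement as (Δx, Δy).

(-0.6, -2.7)

The purple torus was at about (8.7, 6.6) and moved to about (8.1, 3.9).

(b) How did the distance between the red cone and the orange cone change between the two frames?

+1.3

Before: roughly 4.4 units apart; after: 5.7. That's 1.3 units further apart.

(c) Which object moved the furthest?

the magenta torus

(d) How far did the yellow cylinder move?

0.7

The yellow cylinder was near (11.2, 7.2) before and (10.5, 7.1) after, so it travelled √(0.7² + 0.1²) ≈ 0.7 units.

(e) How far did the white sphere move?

2.1

The white sphere was near (10.9, 5.5) before and (11.0, 3.4) after, so it travelled √(0.1² + 2.1²) ≈ 2.1 units.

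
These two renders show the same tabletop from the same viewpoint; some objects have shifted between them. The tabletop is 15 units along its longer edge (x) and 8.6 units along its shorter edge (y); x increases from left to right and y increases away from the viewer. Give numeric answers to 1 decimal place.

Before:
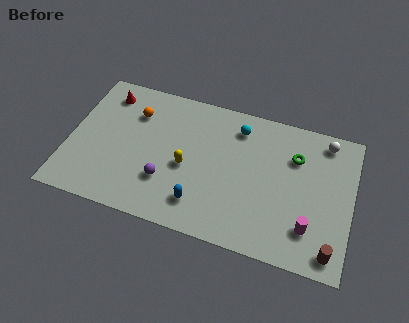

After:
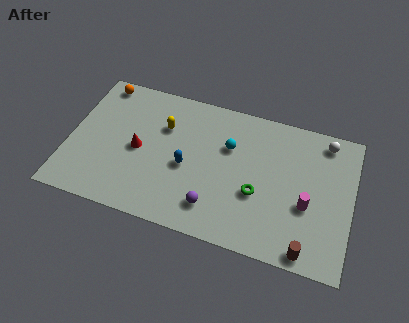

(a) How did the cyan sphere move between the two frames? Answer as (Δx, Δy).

(-0.4, -1.3)

The cyan sphere started near (8.8, 7.0) and ended near (8.4, 5.7).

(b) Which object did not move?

the white sphere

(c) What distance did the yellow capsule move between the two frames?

2.5

The yellow capsule was near (6.3, 3.8) before and (4.9, 5.9) after, so it travelled √(1.4² + 2.1²) ≈ 2.5 units.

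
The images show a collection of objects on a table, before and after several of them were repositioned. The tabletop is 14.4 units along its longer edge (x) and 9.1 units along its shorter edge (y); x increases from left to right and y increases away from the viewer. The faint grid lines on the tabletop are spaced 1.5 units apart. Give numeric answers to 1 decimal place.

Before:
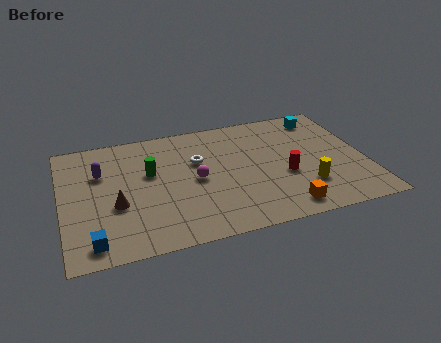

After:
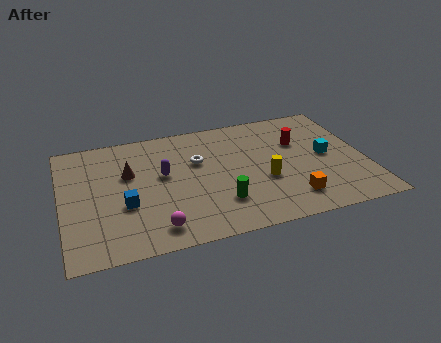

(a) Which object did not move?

the white torus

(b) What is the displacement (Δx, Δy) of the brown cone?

(0.7, 2.2)

The brown cone started near (2.5, 3.5) and ended near (3.2, 5.7).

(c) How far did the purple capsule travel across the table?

3.0

From (1.9, 6.1) to (4.8, 5.2), the purple capsule covered √(2.9² + 0.9²) ≈ 3.0 units.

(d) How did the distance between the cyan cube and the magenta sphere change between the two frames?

+1.8

They were about 7.2 units apart before and 9.0 after — 1.8 units further apart.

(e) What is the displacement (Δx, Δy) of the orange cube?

(0.4, 0.6)

The orange cube was at about (10.2, 1.2) and moved to about (10.6, 1.8).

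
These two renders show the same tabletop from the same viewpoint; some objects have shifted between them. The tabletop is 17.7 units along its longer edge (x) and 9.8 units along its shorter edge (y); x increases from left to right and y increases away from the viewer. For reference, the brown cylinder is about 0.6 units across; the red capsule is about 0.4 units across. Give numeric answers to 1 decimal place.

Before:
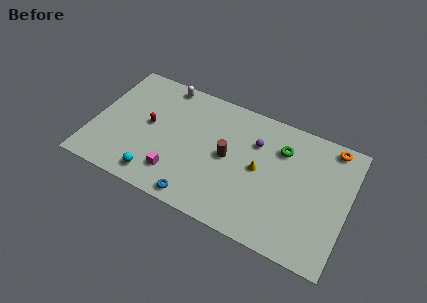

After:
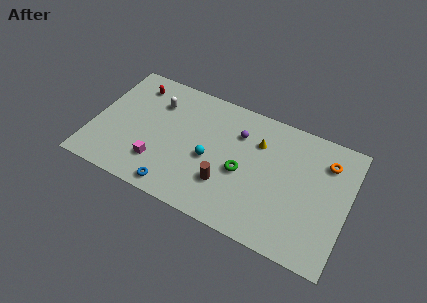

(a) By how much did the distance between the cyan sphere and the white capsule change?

-2.5

Before: roughly 7.5 units apart; after: 5.0. That's 2.5 units closer together.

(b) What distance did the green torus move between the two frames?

3.8

From (12.9, 7.2) to (10.5, 4.3), the green torus covered √(2.4² + 2.9²) ≈ 3.8 units.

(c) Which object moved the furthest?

the cyan sphere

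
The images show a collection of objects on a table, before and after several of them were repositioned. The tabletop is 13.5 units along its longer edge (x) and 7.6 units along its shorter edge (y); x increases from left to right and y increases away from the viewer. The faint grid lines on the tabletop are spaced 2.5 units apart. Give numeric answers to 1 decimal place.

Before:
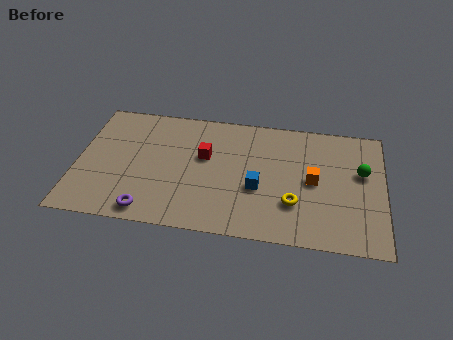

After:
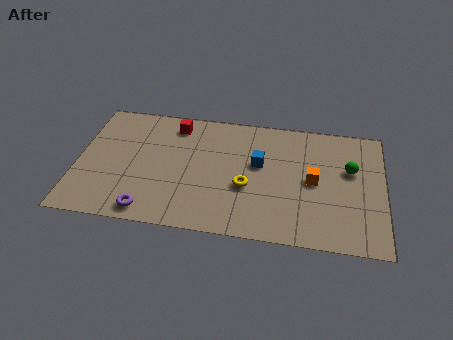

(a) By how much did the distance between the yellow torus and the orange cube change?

+1.3

They were about 1.7 units apart before and 3.0 after — 1.3 units further apart.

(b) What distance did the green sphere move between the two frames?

0.5

The green sphere moved from about (12.5, 4.6) to (12.0, 4.7), a distance of √(0.5² + 0.1²) ≈ 0.5.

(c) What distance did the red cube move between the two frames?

2.3

From (5.6, 4.6) to (4.2, 6.4), the red cube covered √(1.4² + 1.8²) ≈ 2.3 units.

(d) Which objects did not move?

the orange cube and the purple torus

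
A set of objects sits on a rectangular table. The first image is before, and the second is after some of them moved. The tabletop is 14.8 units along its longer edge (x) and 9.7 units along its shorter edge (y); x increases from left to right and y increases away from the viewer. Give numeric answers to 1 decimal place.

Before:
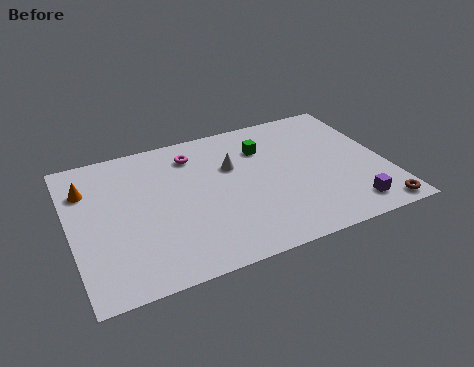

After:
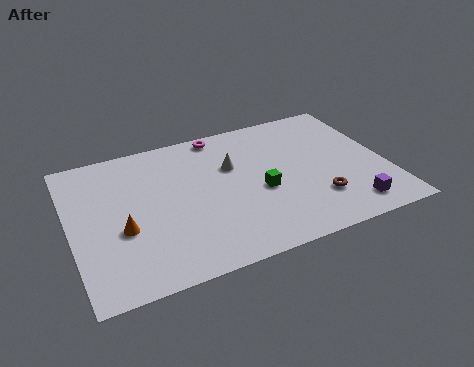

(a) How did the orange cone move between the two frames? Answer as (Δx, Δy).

(1.4, -3.3)

The orange cone started near (0.9, 7.1) and ended near (2.3, 3.8).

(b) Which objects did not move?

the white cone and the purple cube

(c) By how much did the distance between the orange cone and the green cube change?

-1.9

They were about 8.4 units apart before and 6.5 after — 1.9 units closer together.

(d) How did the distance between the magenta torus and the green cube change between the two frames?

+1.5

Before: roughly 3.4 units apart; after: 4.9. That's 1.5 units further apart.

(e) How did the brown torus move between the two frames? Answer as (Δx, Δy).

(-2.6, 1.7)

From the two frames, the brown torus sits at roughly (13.9, 0.9) before and (11.3, 2.6) after.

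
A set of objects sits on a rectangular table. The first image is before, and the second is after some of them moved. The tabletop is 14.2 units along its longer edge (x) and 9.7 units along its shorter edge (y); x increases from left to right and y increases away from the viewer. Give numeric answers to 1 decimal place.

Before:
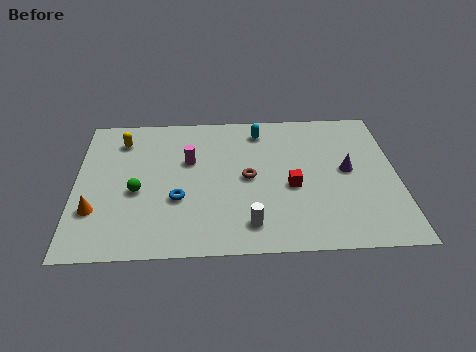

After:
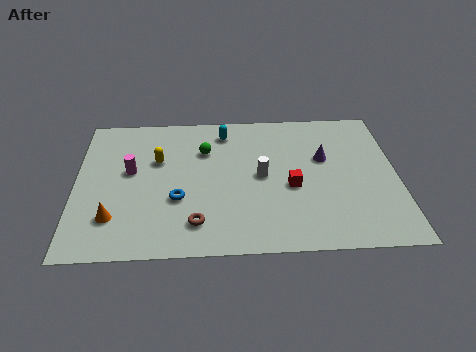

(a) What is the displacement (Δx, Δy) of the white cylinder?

(0.6, 3.2)

The white cylinder started near (7.6, 1.7) and ended near (8.2, 4.9).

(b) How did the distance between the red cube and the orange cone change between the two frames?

-0.7

The distance was about 8.7 in the first image and 8.0 in the second, so they moved 0.7 units closer together.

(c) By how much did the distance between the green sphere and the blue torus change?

+1.6

Before: roughly 1.9 units apart; after: 3.5. That's 1.6 units further apart.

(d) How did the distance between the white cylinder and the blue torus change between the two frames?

+0.4

They were about 3.6 units apart before and 4.0 after — 0.4 units further apart.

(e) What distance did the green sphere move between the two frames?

4.0

The green sphere moved from about (2.7, 4.1) to (5.7, 6.8), a distance of √(3.0² + 2.7²) ≈ 4.0.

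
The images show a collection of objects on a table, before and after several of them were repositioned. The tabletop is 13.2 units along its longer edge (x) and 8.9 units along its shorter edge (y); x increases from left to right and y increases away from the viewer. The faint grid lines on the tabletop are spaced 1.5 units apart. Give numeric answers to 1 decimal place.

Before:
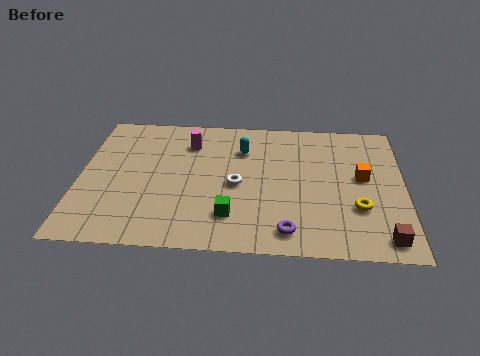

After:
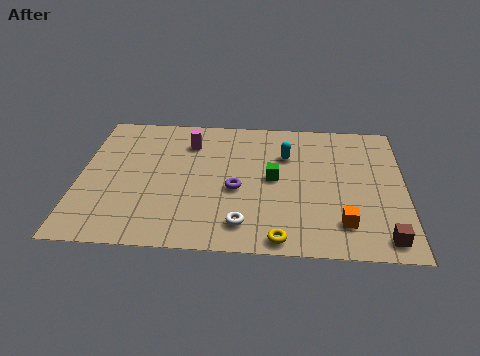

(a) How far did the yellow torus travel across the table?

3.7

The yellow torus was near (11.3, 2.9) before and (8.2, 0.8) after, so it travelled √(3.1² + 2.1²) ≈ 3.7 units.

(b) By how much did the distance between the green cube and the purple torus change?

-0.7

The distance was about 2.4 in the first image and 1.7 in the second, so they moved 0.7 units closer together.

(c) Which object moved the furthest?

the yellow torus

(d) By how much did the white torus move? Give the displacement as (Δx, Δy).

(0.3, -2.5)

The white torus started near (6.4, 4.1) and ended near (6.7, 1.6).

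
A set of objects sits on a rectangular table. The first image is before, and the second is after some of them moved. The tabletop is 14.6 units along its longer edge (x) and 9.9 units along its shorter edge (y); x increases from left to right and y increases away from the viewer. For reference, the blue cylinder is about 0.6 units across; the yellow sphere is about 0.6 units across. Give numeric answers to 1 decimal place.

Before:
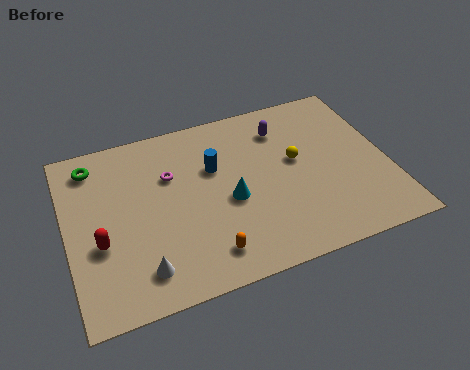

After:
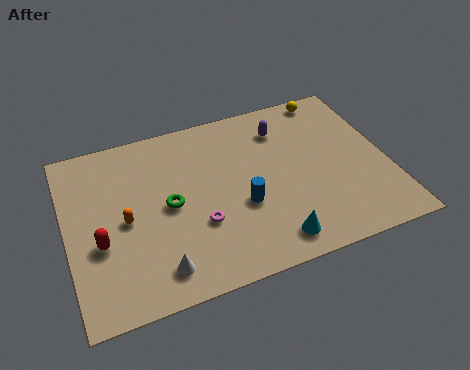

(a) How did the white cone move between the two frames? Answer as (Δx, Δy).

(0.7, -0.2)

The white cone started near (3.1, 1.8) and ended near (3.8, 1.6).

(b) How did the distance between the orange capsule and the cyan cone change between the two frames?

+4.2

They were about 2.9 units apart before and 7.1 after — 4.2 units further apart.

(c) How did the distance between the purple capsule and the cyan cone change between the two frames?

+2.0

The distance was about 4.4 in the first image and 6.4 in the second, so they moved 2.0 units further apart.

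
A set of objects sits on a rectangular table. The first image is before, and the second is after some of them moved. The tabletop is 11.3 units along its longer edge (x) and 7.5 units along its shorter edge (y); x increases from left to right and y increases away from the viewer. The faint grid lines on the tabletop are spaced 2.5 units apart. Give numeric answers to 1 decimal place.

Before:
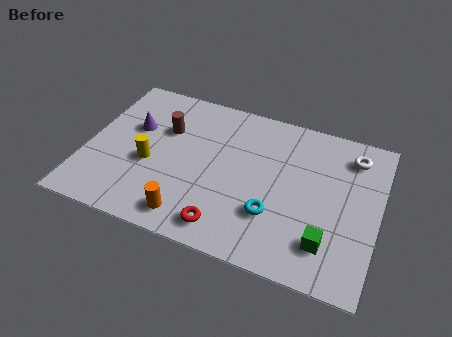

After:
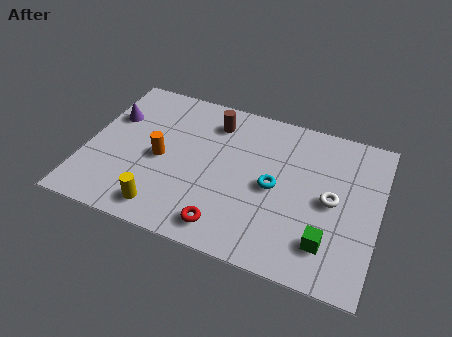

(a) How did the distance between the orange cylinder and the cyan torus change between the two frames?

+1.1

Before: roughly 3.3 units apart; after: 4.4. That's 1.1 units further apart.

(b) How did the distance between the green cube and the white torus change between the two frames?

-2.4

Before: roughly 4.4 units apart; after: 2.0. That's 2.4 units closer together.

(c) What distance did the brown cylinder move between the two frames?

2.1

The brown cylinder moved from about (2.9, 5.0) to (4.7, 6.0), a distance of √(1.8² + 1.0²) ≈ 2.1.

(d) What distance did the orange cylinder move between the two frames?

2.8

From (4.3, 1.1) to (2.9, 3.5), the orange cylinder covered √(1.4² + 2.4²) ≈ 2.8 units.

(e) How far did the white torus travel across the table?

2.5

The white torus moved from about (10.1, 6.1) to (9.5, 3.7), a distance of √(0.6² + 2.4²) ≈ 2.5.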